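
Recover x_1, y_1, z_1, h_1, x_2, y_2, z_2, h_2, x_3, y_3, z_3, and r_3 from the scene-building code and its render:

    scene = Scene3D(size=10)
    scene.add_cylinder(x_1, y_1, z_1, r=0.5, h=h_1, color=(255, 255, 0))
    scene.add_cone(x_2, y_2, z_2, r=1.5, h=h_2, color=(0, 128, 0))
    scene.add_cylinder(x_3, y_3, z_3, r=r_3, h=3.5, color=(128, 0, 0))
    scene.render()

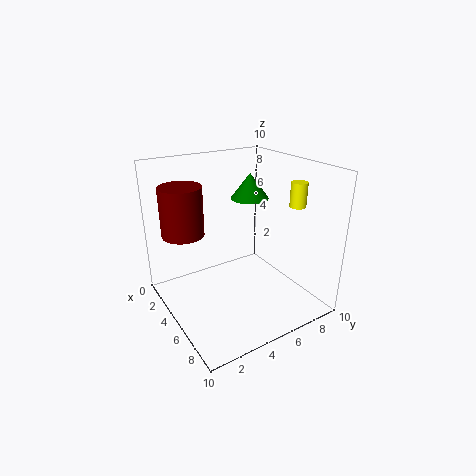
x_1 = 8.5, y_1 = 7, z_1 = 8, h_1 = 1.5, x_2 = 2, y_2 = 8, z_2 = 6.5, h_2 = 2, x_3 = 2.5, y_3 = 2, z_3 = 5, r_3 = 1.5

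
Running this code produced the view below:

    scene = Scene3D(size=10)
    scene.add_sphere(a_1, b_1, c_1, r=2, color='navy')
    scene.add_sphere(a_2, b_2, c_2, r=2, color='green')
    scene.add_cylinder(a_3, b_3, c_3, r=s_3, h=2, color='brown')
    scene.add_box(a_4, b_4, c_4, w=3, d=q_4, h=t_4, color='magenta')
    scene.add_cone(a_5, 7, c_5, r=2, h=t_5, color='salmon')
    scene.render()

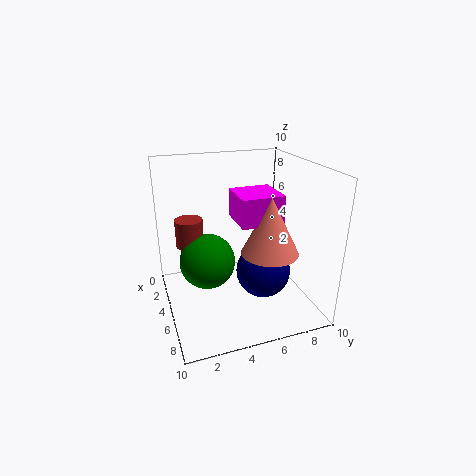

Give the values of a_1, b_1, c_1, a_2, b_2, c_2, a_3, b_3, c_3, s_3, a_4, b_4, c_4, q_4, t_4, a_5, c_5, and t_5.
a_1 = 5
b_1 = 7
c_1 = 2
a_2 = 4
b_2 = 3
c_2 = 3
a_3 = 3
b_3 = 2
c_3 = 4
s_3 = 1
a_4 = 3
b_4 = 5
c_4 = 6
q_4 = 3
t_4 = 2
a_5 = 6
c_5 = 4
t_5 = 4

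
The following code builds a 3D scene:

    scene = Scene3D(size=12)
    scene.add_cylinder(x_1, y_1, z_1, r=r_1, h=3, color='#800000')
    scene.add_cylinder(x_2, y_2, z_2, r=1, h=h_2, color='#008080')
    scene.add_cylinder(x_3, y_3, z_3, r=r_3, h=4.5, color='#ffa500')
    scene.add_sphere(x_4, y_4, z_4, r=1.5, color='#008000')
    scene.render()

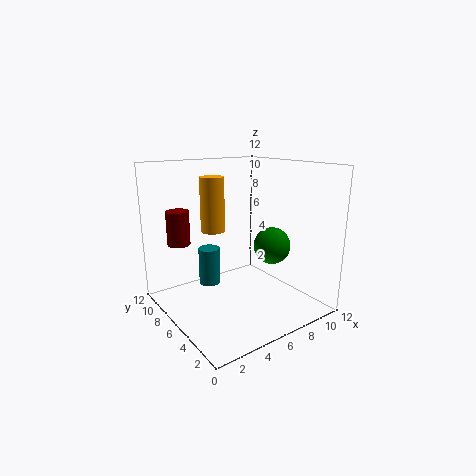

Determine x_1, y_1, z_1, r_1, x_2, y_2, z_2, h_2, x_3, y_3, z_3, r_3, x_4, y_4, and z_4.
x_1 = 2.5
y_1 = 10
z_1 = 5
r_1 = 1
x_2 = 5.5
y_2 = 10
z_2 = 0.5
h_2 = 3.5
x_3 = 4.5
y_3 = 7.5
z_3 = 6.5
r_3 = 1
x_4 = 8
y_4 = 4
z_4 = 5.5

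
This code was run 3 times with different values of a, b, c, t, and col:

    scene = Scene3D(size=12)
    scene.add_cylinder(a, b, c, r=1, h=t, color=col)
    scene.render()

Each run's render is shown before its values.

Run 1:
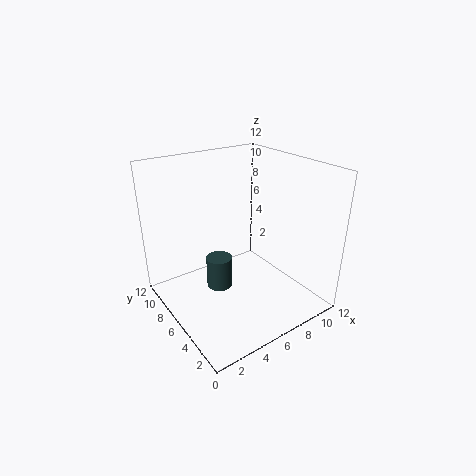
a = 3.5
b = 5
c = 3
t = 2.5
col = 'darkslategray'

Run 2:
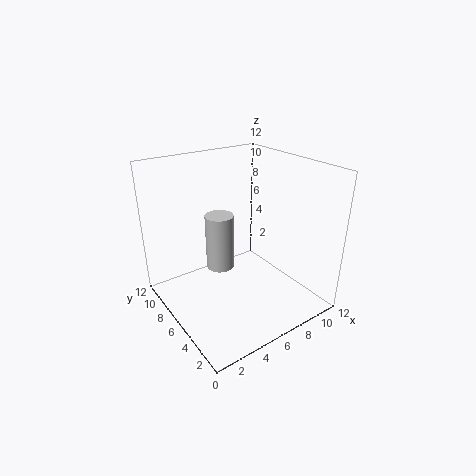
a = 3
b = 4
c = 5.5
t = 4
col = 'lightgray'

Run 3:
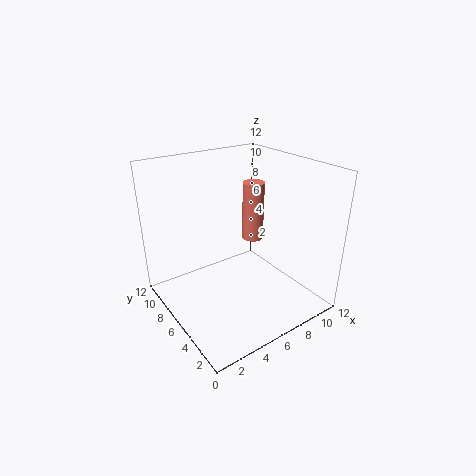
a = 9.5
b = 8.5
c = 4
t = 5.5
col = 'salmon'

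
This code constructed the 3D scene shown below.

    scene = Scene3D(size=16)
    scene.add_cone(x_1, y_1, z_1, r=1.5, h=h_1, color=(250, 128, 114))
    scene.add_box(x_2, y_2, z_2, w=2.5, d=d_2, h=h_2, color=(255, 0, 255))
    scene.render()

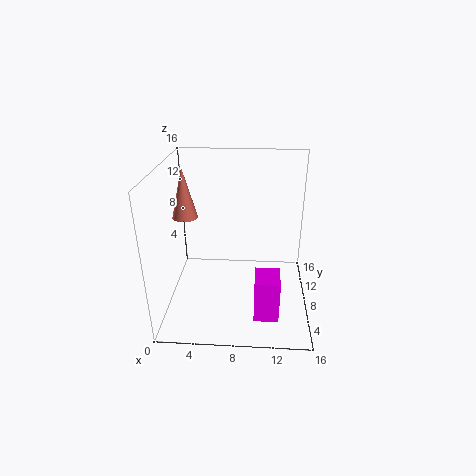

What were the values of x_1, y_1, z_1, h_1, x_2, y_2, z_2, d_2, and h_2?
x_1 = 1.5
y_1 = 11
z_1 = 9
h_1 = 6
x_2 = 10
y_2 = 1.5
z_2 = 2
d_2 = 3
h_2 = 4.5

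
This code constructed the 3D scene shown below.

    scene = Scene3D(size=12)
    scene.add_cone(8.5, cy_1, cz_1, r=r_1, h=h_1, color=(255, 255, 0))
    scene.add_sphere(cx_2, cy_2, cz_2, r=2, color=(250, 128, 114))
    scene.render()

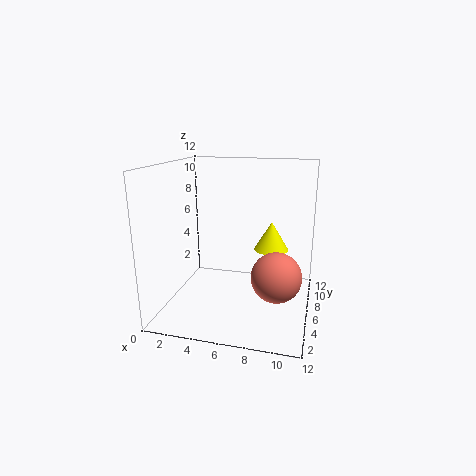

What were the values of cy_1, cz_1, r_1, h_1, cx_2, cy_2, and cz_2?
cy_1 = 8
cz_1 = 4.5
r_1 = 1.5
h_1 = 2.5
cx_2 = 9.5
cy_2 = 4.5
cz_2 = 3.5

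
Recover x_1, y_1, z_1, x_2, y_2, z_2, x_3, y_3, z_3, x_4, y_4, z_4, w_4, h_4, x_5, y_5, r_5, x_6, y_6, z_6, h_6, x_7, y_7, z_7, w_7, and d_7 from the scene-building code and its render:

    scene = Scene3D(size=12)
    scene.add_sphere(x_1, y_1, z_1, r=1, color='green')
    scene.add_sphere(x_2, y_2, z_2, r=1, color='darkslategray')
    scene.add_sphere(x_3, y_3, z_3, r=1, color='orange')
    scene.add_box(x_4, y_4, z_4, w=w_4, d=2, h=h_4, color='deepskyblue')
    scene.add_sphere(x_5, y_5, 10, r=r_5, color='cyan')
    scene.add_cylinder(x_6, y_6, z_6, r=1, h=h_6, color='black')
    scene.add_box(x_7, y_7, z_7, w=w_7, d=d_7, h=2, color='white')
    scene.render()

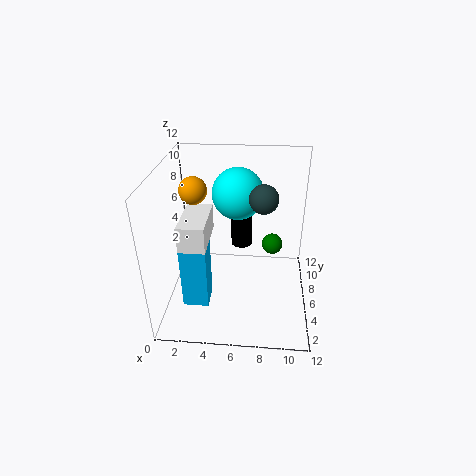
x_1 = 9; y_1 = 10; z_1 = 3; x_2 = 8; y_2 = 3; z_2 = 11; x_3 = 3; y_3 = 4; z_3 = 11; x_4 = 2; y_4 = 2; z_4 = 2; w_4 = 2; h_4 = 5; x_5 = 6; y_5 = 6; r_5 = 2; x_6 = 6; y_6 = 10; z_6 = 3; h_6 = 5; x_7 = 2; y_7 = 2; z_7 = 7; w_7 = 2; d_7 = 4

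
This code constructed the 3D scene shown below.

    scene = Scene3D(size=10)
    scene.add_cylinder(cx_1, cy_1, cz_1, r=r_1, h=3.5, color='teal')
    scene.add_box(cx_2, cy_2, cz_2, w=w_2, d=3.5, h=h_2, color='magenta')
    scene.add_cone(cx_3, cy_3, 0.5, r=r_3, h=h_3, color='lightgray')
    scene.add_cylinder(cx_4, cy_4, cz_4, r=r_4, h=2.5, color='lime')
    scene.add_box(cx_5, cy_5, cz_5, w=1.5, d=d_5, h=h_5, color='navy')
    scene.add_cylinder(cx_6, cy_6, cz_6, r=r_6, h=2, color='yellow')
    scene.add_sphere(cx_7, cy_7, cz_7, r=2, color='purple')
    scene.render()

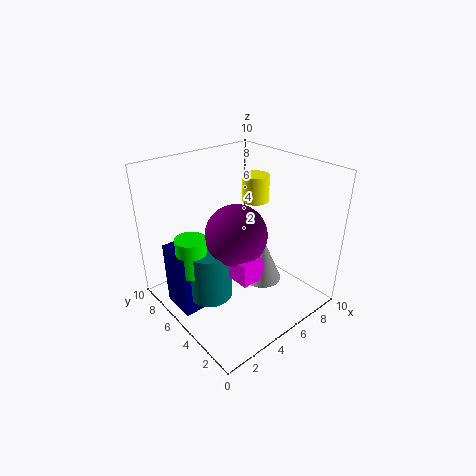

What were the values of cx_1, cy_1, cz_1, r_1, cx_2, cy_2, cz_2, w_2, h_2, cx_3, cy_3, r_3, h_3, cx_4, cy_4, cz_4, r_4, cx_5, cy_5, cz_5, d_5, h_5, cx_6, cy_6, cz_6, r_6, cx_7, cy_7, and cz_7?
cx_1 = 2.5; cy_1 = 5; cz_1 = 1.5; r_1 = 1.5; cx_2 = 3; cy_2 = 2; cz_2 = 3.5; w_2 = 1.5; h_2 = 1.5; cx_3 = 7.5; cy_3 = 5; r_3 = 1.5; h_3 = 3.5; cx_4 = 1.5; cy_4 = 5.5; cz_4 = 3.5; r_4 = 1; cx_5 = 0.5; cy_5 = 5; cz_5 = 0.5; d_5 = 2.5; h_5 = 4.5; cx_6 = 8; cy_6 = 6.5; cz_6 = 6.5; r_6 = 1; cx_7 = 4; cy_7 = 4; cz_7 = 6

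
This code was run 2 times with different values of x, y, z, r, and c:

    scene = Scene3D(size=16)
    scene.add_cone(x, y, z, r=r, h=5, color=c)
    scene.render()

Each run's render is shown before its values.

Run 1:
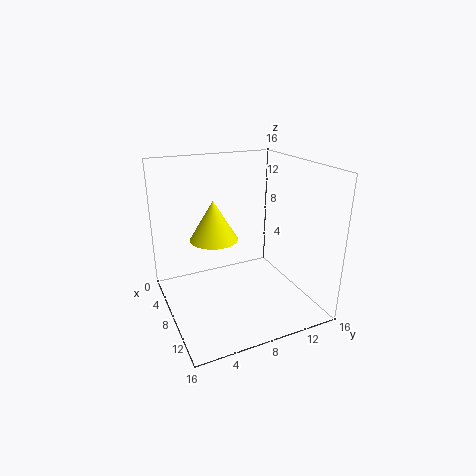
x = 3
y = 7
z = 6
r = 3
c = 'yellow'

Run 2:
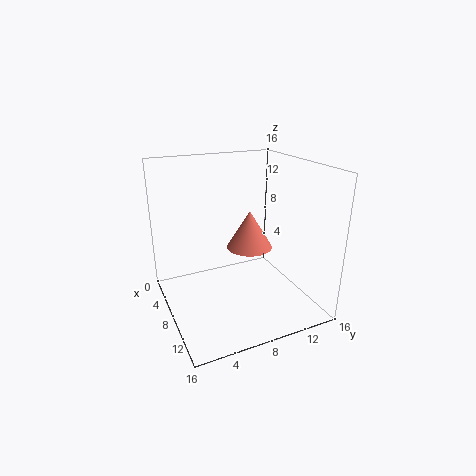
x = 3
y = 12
z = 4
r = 3
c = 'salmon'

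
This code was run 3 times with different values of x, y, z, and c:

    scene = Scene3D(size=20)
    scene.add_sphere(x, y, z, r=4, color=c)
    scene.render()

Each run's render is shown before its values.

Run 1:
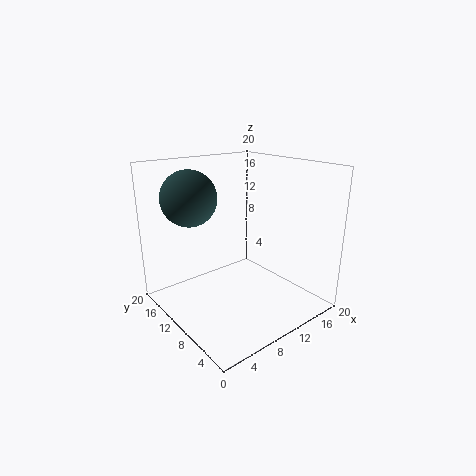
x = 6; y = 16; z = 15; c = 'darkslategray'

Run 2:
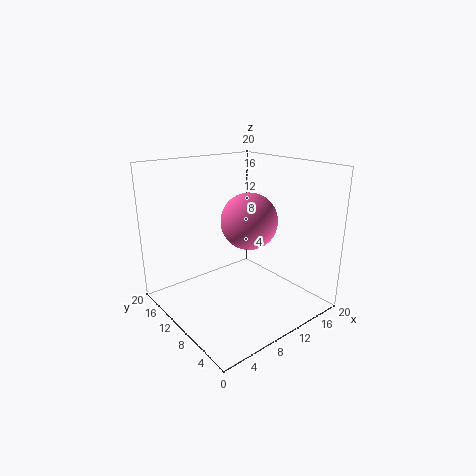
x = 12; y = 10; z = 12; c = 'hotpink'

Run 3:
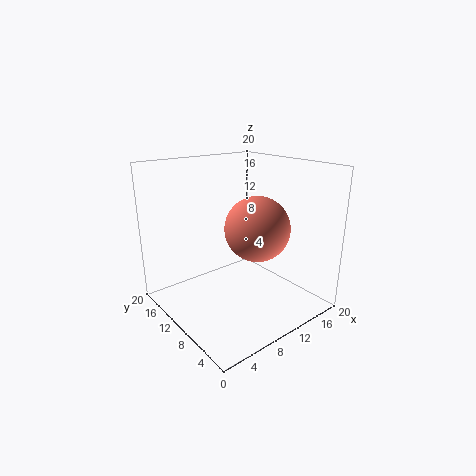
x = 9; y = 5; z = 13; c = 'salmon'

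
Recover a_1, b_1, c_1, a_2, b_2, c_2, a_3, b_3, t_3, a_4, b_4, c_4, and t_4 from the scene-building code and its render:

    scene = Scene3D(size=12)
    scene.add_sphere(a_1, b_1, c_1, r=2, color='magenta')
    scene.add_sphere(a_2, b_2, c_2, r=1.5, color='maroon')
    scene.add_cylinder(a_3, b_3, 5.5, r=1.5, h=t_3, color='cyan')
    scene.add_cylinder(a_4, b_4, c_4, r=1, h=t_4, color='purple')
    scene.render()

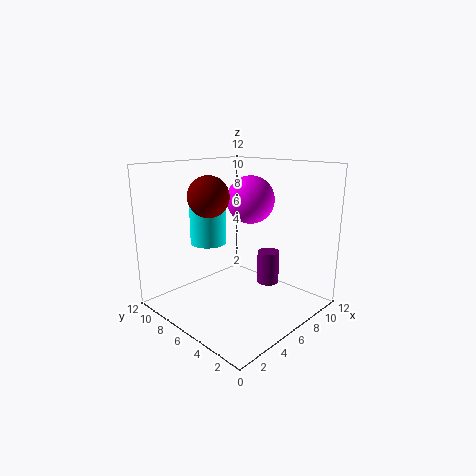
a_1 = 7.5, b_1 = 6, c_1 = 9, a_2 = 2.5, b_2 = 5.5, c_2 = 10, a_3 = 4.5, b_3 = 8, t_3 = 4, a_4 = 9.5, b_4 = 5.5, c_4 = 1, t_4 = 3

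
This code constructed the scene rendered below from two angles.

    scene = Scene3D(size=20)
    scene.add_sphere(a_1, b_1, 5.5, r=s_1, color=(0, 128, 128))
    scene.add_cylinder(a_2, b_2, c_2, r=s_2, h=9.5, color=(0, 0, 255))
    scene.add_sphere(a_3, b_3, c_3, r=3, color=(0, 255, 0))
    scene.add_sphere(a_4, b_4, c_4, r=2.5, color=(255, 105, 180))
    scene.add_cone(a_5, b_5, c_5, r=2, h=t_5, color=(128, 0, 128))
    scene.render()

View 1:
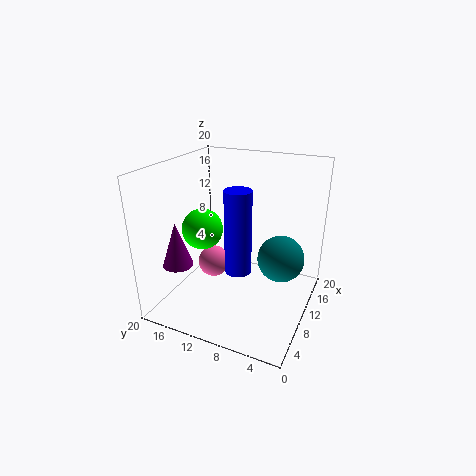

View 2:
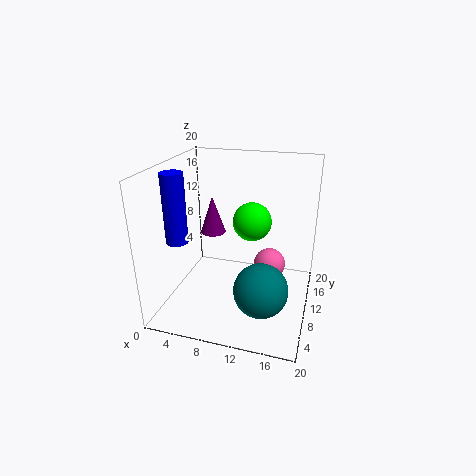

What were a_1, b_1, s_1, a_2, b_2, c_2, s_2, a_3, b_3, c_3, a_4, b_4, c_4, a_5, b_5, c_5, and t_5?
a_1 = 14.5; b_1 = 5; s_1 = 3.5; a_2 = 2.5; b_2 = 6.5; c_2 = 10; s_2 = 1.5; a_3 = 10.5; b_3 = 16; c_3 = 10; a_4 = 13.5; b_4 = 16; c_4 = 3; a_5 = 4; b_5 = 16; c_5 = 7.5; t_5 = 6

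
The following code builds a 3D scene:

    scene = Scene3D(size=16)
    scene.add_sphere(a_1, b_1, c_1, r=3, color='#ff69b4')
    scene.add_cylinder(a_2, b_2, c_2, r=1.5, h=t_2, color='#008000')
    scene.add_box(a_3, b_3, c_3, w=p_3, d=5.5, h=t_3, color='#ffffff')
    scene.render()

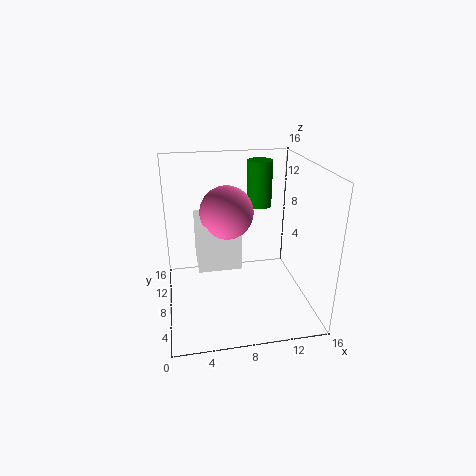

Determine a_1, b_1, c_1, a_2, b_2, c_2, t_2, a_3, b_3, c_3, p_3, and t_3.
a_1 = 7
b_1 = 9.5
c_1 = 10.5
a_2 = 11.5
b_2 = 12.5
c_2 = 10
t_2 = 5.5
a_3 = 3.5
b_3 = 8
c_3 = 4
p_3 = 5
t_3 = 5.5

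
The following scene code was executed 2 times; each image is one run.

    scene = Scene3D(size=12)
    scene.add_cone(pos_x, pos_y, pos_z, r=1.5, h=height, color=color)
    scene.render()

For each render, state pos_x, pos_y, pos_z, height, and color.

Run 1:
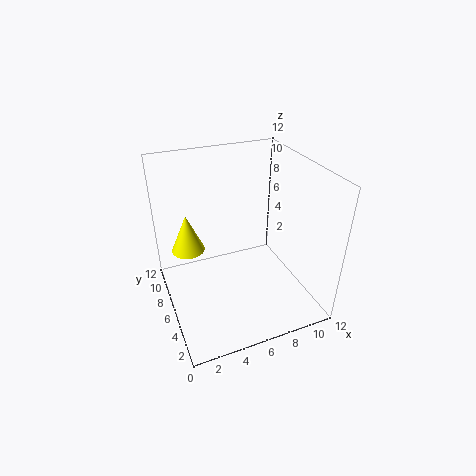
pos_x = 2.5, pos_y = 9.5, pos_z = 3.5, height = 3.5, color = 'yellow'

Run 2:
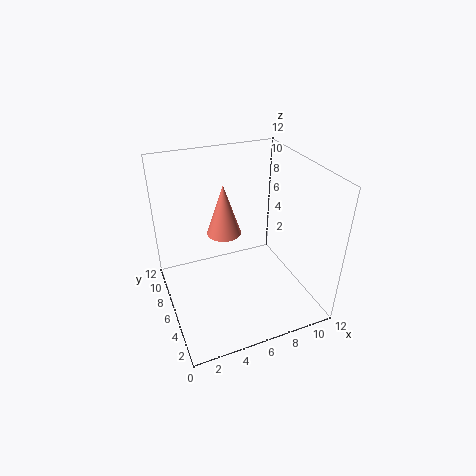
pos_x = 5.5, pos_y = 8, pos_z = 5.5, height = 4.5, color = 'salmon'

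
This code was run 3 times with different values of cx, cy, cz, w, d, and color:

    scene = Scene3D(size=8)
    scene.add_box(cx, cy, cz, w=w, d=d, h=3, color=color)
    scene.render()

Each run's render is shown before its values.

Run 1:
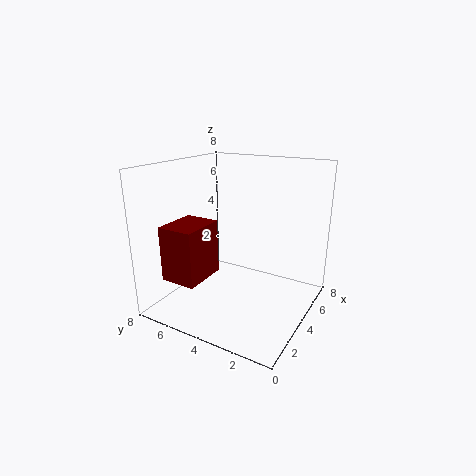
cx = 1, cy = 5, cz = 2, w = 2.5, d = 2, color = 'maroon'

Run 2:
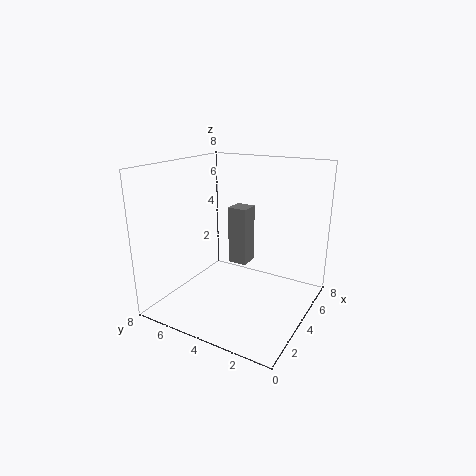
cx = 3, cy = 3, cz = 3, w = 1, d = 1, color = 'gray'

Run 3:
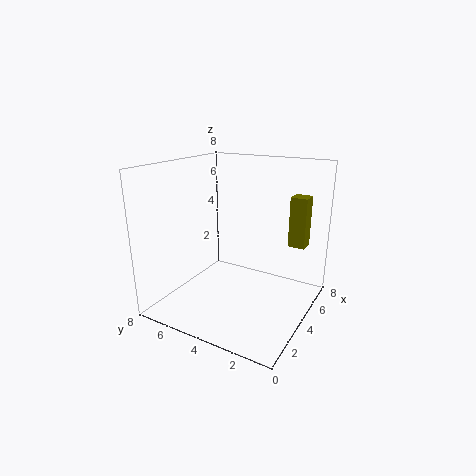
cx = 6.5, cy = 1, cz = 3, w = 1, d = 1, color = 'olive'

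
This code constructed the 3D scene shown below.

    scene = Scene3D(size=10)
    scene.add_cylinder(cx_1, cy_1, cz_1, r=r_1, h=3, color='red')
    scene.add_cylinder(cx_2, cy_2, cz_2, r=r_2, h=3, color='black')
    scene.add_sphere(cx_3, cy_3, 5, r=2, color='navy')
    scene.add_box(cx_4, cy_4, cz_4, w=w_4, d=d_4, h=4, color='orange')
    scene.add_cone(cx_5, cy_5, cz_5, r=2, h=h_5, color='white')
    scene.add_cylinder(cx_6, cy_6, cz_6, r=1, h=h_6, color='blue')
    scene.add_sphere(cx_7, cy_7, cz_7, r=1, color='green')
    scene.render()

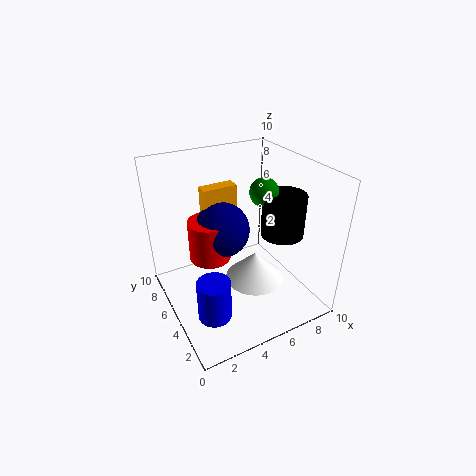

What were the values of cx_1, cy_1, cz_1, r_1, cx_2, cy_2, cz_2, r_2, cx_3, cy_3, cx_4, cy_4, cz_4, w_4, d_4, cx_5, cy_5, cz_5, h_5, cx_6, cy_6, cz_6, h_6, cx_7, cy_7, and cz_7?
cx_1 = 3.5; cy_1 = 6.5; cz_1 = 3; r_1 = 1.5; cx_2 = 8; cy_2 = 4; cz_2 = 5; r_2 = 1.5; cx_3 = 4.5; cy_3 = 6.5; cx_4 = 3.5; cy_4 = 7; cz_4 = 4; w_4 = 2.5; d_4 = 1; cx_5 = 5.5; cy_5 = 3.5; cz_5 = 2.5; h_5 = 2; cx_6 = 1.5; cy_6 = 1.5; cz_6 = 2.5; h_6 = 2.5; cx_7 = 7; cy_7 = 5; cz_7 = 8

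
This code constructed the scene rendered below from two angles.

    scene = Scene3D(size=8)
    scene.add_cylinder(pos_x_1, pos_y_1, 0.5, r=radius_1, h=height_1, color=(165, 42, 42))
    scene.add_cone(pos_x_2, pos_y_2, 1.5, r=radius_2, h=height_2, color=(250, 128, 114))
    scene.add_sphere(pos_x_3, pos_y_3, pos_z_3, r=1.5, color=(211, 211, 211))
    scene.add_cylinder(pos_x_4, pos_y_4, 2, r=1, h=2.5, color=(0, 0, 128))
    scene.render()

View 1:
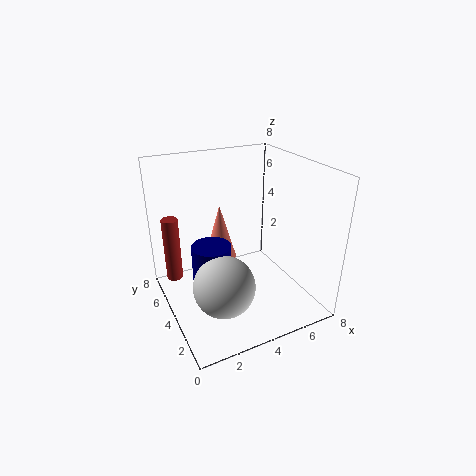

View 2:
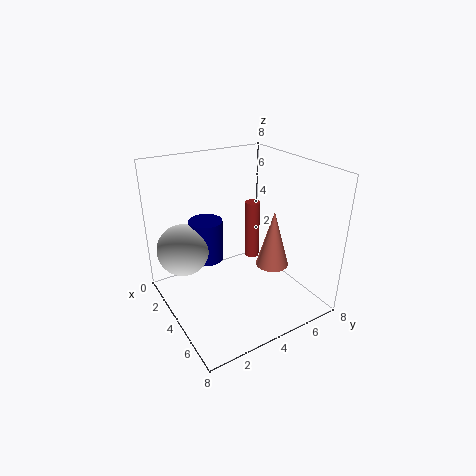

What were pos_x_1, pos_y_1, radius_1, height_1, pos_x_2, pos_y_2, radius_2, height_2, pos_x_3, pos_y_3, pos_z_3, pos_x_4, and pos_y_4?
pos_x_1 = 1, pos_y_1 = 7, radius_1 = 0.5, height_1 = 4, pos_x_2 = 4, pos_y_2 = 6.5, radius_2 = 1, height_2 = 3.5, pos_x_3 = 2, pos_y_3 = 1.5, pos_z_3 = 3, pos_x_4 = 2, pos_y_4 = 3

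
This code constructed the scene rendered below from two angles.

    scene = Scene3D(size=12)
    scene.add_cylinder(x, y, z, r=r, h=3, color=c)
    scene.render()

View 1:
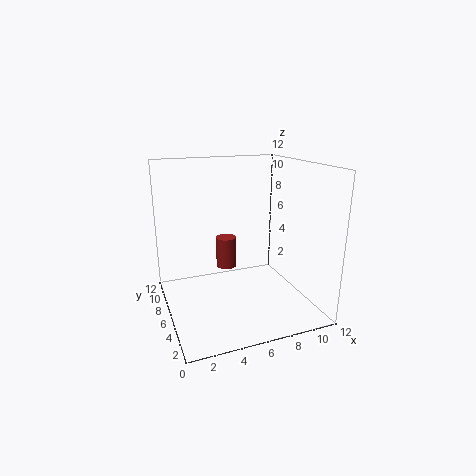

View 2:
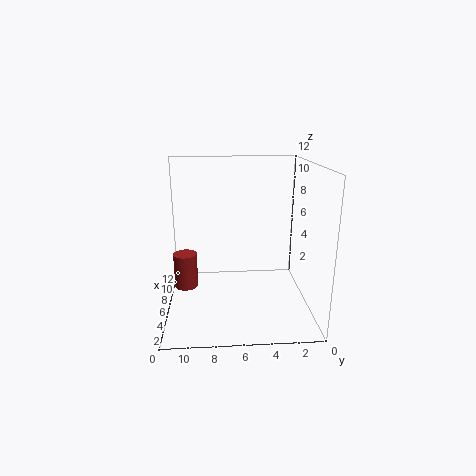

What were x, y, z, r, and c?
x = 6.5; y = 10.5; z = 1.5; r = 1; c = 'brown'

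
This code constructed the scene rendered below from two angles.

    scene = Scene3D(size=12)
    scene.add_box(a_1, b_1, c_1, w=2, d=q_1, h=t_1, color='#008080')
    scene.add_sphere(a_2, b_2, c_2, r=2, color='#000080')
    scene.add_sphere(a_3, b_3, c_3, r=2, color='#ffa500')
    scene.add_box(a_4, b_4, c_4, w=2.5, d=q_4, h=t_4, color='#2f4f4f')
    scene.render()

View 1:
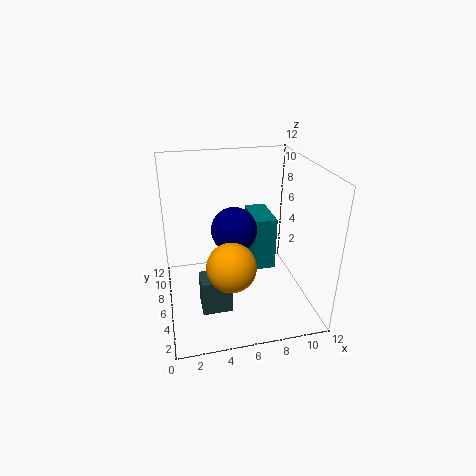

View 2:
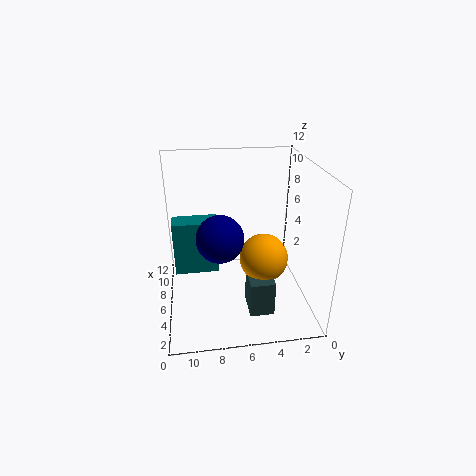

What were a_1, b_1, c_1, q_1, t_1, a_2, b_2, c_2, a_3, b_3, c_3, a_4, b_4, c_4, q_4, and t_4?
a_1 = 8
b_1 = 7.5
c_1 = 1.5
q_1 = 4
t_1 = 5
a_2 = 6
b_2 = 7.5
c_2 = 6
a_3 = 5
b_3 = 4
c_3 = 4.5
a_4 = 2.5
b_4 = 3.5
c_4 = 0.5
q_4 = 2
t_4 = 3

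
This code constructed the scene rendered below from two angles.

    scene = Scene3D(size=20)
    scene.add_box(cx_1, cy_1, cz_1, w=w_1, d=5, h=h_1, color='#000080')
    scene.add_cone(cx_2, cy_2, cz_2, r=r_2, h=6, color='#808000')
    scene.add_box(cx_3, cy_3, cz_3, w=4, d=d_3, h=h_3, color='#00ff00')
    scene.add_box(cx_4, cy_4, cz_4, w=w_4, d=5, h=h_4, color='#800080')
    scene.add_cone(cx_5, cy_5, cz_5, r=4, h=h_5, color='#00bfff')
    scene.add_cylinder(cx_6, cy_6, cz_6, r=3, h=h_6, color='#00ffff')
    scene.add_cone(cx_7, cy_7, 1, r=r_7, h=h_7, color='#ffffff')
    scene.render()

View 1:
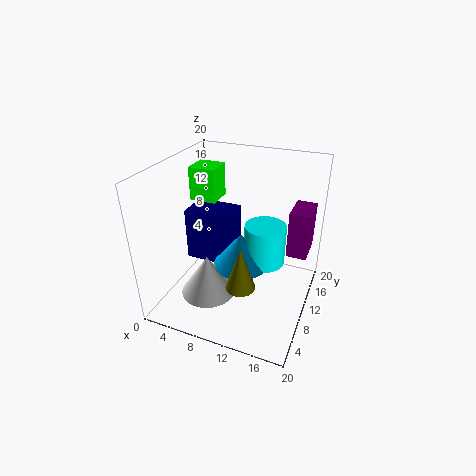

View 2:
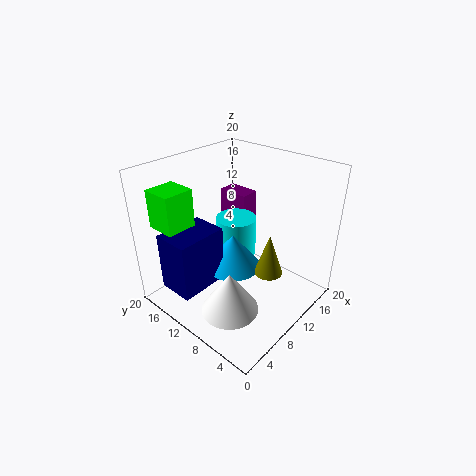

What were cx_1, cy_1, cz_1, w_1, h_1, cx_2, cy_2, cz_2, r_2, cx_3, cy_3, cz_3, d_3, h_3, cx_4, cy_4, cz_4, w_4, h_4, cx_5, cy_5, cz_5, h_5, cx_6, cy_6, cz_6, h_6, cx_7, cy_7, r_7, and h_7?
cx_1 = 1; cy_1 = 11; cz_1 = 4; w_1 = 7; h_1 = 8; cx_2 = 12; cy_2 = 6; cz_2 = 5; r_2 = 2; cx_3 = 1; cy_3 = 13; cz_3 = 13; d_3 = 4; h_3 = 5; cx_4 = 16; cy_4 = 14; cz_4 = 6; w_4 = 3; h_4 = 7; cx_5 = 10; cy_5 = 11; cz_5 = 5; h_5 = 5; cx_6 = 13; cy_6 = 13; cz_6 = 5; h_6 = 6; cx_7 = 6; cy_7 = 8; r_7 = 4; h_7 = 6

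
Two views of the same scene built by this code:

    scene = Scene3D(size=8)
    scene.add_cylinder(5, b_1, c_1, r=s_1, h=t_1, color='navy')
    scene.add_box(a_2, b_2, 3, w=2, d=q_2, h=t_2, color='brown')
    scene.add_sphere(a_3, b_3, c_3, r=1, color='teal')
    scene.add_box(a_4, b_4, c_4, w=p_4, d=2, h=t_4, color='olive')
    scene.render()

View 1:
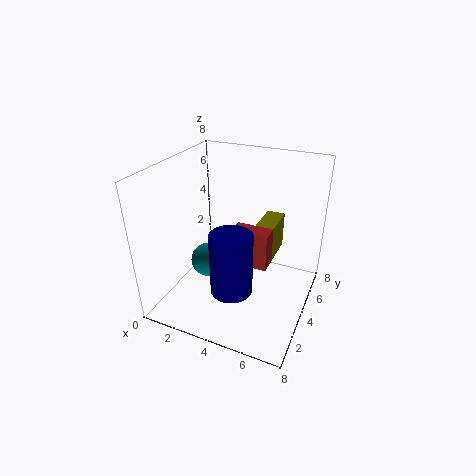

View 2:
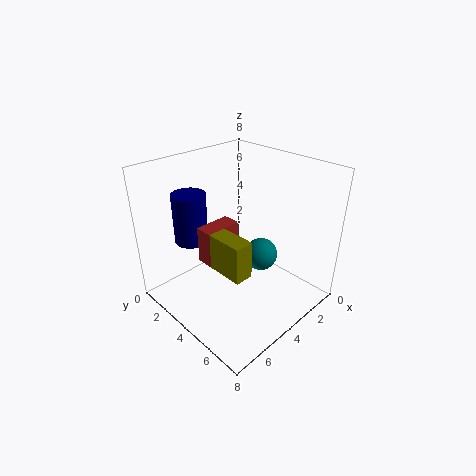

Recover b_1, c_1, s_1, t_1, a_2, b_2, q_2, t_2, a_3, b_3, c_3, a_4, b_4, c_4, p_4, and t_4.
b_1 = 1
c_1 = 3
s_1 = 1
t_1 = 3
a_2 = 4
b_2 = 3
q_2 = 1
t_2 = 2
a_3 = 2
b_3 = 4
c_3 = 2
a_4 = 5
b_4 = 4
c_4 = 3
p_4 = 1
t_4 = 2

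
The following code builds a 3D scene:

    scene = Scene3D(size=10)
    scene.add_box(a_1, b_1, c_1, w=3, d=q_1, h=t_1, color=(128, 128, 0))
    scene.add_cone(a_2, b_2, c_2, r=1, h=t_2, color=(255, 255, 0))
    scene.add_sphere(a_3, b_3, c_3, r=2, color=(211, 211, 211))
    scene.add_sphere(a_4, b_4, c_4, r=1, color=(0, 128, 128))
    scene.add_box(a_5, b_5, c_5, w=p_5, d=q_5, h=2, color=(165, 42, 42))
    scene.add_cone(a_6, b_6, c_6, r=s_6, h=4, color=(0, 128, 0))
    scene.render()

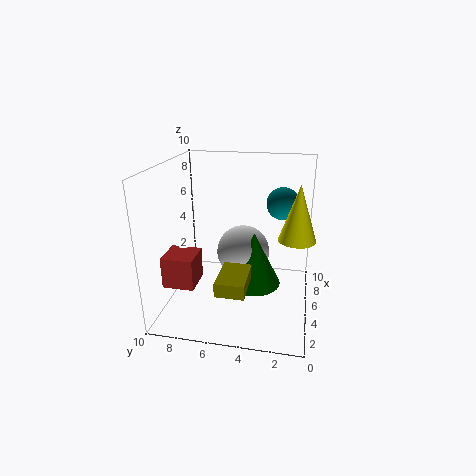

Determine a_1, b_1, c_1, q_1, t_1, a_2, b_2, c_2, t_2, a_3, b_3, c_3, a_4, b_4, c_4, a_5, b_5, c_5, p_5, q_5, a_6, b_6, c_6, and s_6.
a_1 = 2, b_1 = 4, c_1 = 2, q_1 = 2, t_1 = 1, a_2 = 1, b_2 = 1, c_2 = 7, t_2 = 3, a_3 = 7, b_3 = 5, c_3 = 3, a_4 = 4, b_4 = 2, c_4 = 8, a_5 = 1, b_5 = 7, c_5 = 3, p_5 = 2, q_5 = 2, a_6 = 6, b_6 = 4, c_6 = 1, s_6 = 2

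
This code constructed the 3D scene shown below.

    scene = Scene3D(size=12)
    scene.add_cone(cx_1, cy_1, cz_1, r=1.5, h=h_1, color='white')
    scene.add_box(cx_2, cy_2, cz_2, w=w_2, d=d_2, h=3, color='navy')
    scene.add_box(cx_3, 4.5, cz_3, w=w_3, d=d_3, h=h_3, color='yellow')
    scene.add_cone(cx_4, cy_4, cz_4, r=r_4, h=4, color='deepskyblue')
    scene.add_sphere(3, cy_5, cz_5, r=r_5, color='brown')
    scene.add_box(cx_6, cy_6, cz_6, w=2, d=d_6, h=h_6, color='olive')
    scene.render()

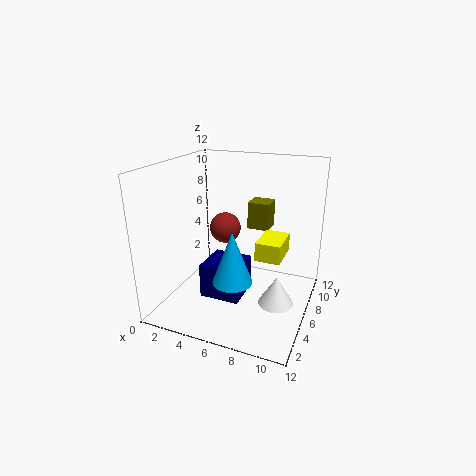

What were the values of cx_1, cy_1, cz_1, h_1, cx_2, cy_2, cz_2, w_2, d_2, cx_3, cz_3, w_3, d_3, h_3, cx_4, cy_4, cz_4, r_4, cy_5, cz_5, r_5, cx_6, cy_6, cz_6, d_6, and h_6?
cx_1 = 9.5
cy_1 = 6
cz_1 = 0.5
h_1 = 2.5
cx_2 = 3
cy_2 = 4.5
cz_2 = 0.5
w_2 = 3.5
d_2 = 3.5
cx_3 = 8
cz_3 = 5
w_3 = 2
d_3 = 3
h_3 = 1.5
cx_4 = 7
cy_4 = 2.5
cz_4 = 4
r_4 = 1.5
cy_5 = 10
cz_5 = 5
r_5 = 1.5
cx_6 = 5.5
cy_6 = 9.5
cz_6 = 5.5
d_6 = 2
h_6 = 2.5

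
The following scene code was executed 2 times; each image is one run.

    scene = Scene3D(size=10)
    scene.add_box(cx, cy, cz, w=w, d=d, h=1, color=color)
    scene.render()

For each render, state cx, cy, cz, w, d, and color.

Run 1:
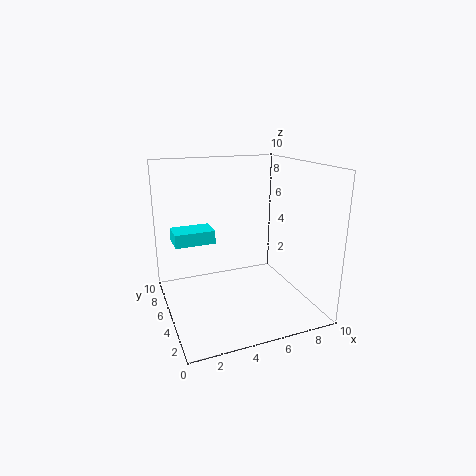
cx = 1
cy = 7
cz = 4
w = 3
d = 2
color = 'cyan'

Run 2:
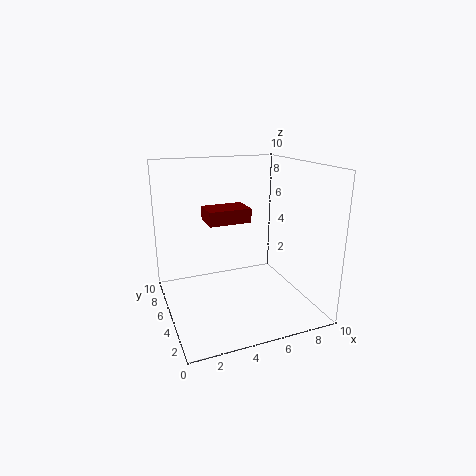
cx = 3
cy = 5
cz = 6
w = 3
d = 2
color = 'maroon'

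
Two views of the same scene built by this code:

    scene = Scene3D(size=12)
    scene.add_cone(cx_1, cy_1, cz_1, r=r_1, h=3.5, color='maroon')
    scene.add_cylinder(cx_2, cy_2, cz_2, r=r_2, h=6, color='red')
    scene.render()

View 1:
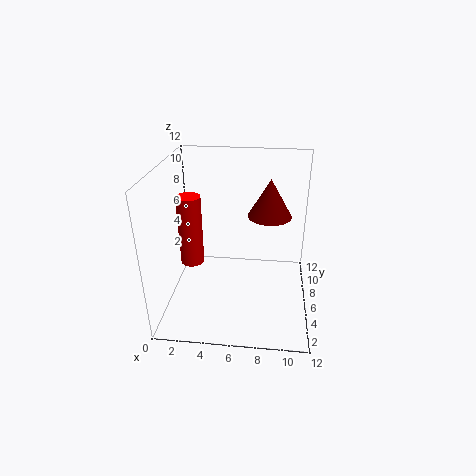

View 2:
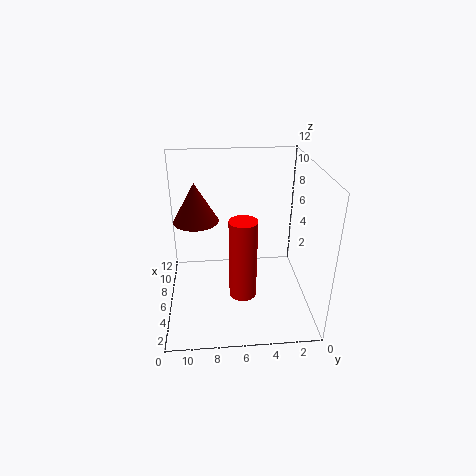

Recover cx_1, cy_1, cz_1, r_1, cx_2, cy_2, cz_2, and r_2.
cx_1 = 8.5, cy_1 = 9.5, cz_1 = 6.5, r_1 = 2, cx_2 = 2, cy_2 = 6, cz_2 = 3.5, r_2 = 1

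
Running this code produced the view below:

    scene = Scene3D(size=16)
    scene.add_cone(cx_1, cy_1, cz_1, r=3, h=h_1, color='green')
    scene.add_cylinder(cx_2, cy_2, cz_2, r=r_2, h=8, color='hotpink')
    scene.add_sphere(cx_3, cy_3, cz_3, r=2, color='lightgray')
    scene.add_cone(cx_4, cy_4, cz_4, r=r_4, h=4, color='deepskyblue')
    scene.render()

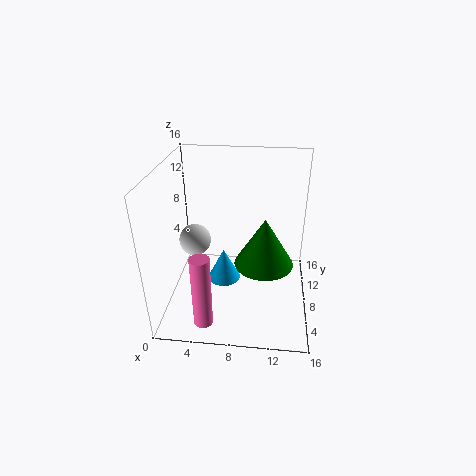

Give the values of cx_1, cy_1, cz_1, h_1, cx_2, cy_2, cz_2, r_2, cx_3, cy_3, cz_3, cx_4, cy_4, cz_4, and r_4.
cx_1 = 11
cy_1 = 5
cz_1 = 7
h_1 = 5
cx_2 = 5
cy_2 = 2
cz_2 = 1
r_2 = 1
cx_3 = 2
cy_3 = 12
cz_3 = 5
cx_4 = 6
cy_4 = 10
cz_4 = 1
r_4 = 2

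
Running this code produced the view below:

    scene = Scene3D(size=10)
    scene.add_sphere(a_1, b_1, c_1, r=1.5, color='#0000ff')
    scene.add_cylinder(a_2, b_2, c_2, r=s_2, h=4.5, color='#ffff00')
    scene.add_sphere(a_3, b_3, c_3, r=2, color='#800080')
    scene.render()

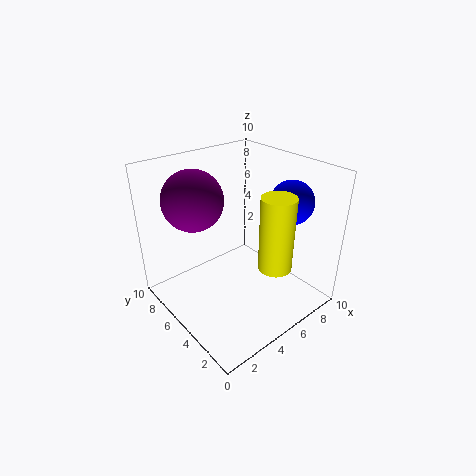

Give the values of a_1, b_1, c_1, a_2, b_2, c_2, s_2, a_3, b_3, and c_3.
a_1 = 8, b_1 = 3, c_1 = 7.5, a_2 = 4.5, b_2 = 1, c_2 = 5, s_2 = 1, a_3 = 2.5, b_3 = 6.5, c_3 = 8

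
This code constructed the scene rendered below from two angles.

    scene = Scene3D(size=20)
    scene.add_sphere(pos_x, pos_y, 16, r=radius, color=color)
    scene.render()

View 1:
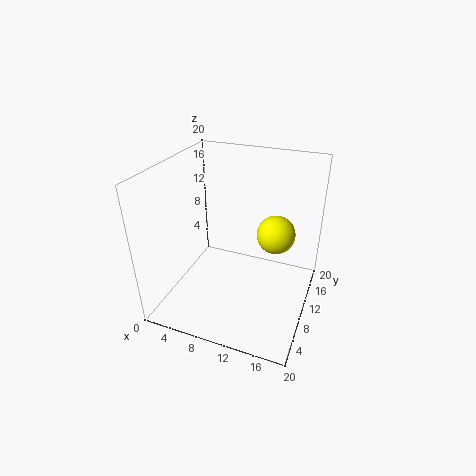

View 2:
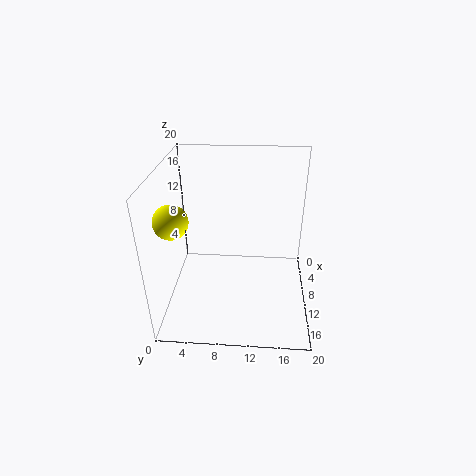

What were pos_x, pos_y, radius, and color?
pos_x = 17; pos_y = 3; radius = 2; color = 'yellow'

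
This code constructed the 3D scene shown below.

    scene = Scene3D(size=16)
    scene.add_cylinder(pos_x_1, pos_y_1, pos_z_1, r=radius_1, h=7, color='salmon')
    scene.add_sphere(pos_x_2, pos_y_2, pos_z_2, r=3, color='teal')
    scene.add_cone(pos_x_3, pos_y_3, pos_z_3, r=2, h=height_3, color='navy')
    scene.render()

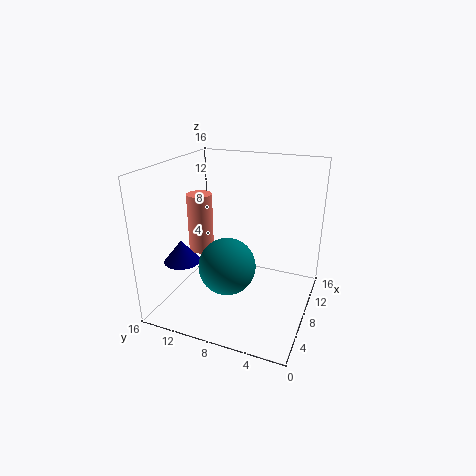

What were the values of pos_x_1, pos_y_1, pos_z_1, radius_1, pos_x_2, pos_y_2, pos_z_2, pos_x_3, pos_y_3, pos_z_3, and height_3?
pos_x_1 = 9.5; pos_y_1 = 13.5; pos_z_1 = 5; radius_1 = 1.5; pos_x_2 = 5; pos_y_2 = 8; pos_z_2 = 6; pos_x_3 = 5; pos_y_3 = 13.5; pos_z_3 = 5.5; height_3 = 2.5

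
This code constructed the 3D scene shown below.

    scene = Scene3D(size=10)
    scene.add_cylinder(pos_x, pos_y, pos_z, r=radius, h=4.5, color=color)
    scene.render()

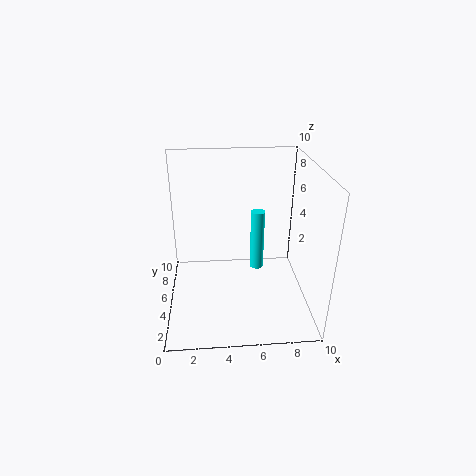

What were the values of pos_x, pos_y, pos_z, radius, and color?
pos_x = 6.5, pos_y = 6, pos_z = 2, radius = 0.5, color = 'cyan'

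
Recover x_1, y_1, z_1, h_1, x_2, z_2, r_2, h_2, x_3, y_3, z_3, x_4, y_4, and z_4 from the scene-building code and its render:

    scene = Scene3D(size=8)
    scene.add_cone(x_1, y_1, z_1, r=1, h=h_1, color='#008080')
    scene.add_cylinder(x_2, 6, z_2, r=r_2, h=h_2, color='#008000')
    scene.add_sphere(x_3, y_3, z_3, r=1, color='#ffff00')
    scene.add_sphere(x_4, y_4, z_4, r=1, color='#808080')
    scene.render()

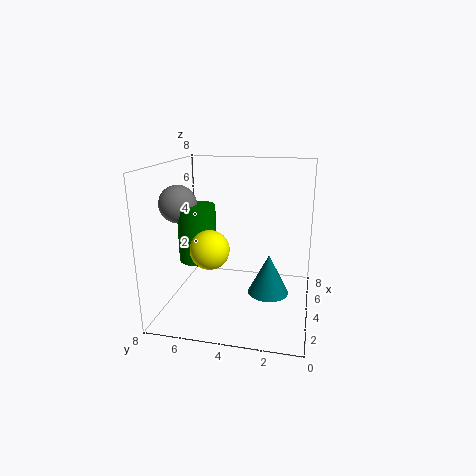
x_1 = 2
y_1 = 2
z_1 = 2
h_1 = 2
x_2 = 3
z_2 = 3
r_2 = 1
h_2 = 3
x_3 = 2
y_3 = 5
z_3 = 4
x_4 = 3
y_4 = 7
z_4 = 6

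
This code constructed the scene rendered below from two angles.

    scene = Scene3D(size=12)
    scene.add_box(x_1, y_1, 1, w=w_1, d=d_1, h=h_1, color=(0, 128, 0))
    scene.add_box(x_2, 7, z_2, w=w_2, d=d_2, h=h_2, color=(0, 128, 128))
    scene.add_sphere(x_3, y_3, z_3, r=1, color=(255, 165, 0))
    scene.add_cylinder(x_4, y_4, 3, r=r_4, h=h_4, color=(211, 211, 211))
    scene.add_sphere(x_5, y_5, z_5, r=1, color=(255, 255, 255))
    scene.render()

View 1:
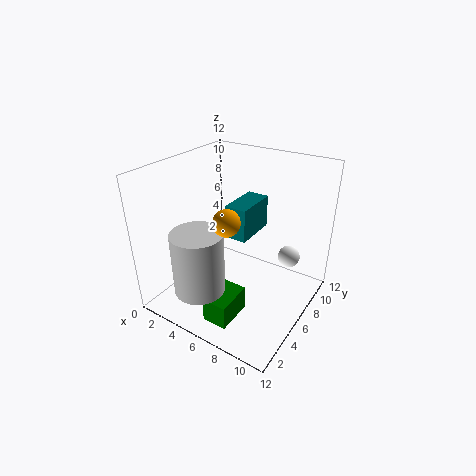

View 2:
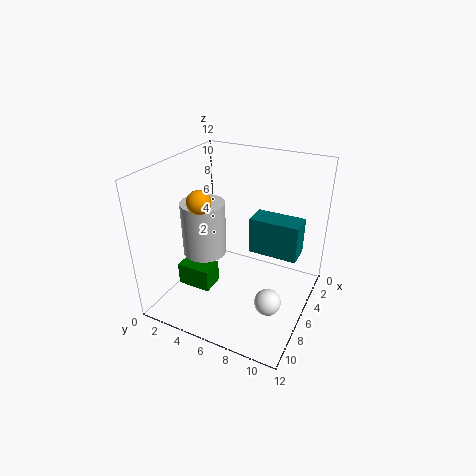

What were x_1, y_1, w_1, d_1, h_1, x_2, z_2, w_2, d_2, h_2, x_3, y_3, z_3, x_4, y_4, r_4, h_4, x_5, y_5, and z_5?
x_1 = 6; y_1 = 1; w_1 = 2; d_1 = 3; h_1 = 2; x_2 = 4; z_2 = 5; w_2 = 2; d_2 = 4; h_2 = 3; x_3 = 7; y_3 = 3; z_3 = 9; x_4 = 5; y_4 = 2; r_4 = 2; h_4 = 5; x_5 = 9; y_5 = 10; z_5 = 3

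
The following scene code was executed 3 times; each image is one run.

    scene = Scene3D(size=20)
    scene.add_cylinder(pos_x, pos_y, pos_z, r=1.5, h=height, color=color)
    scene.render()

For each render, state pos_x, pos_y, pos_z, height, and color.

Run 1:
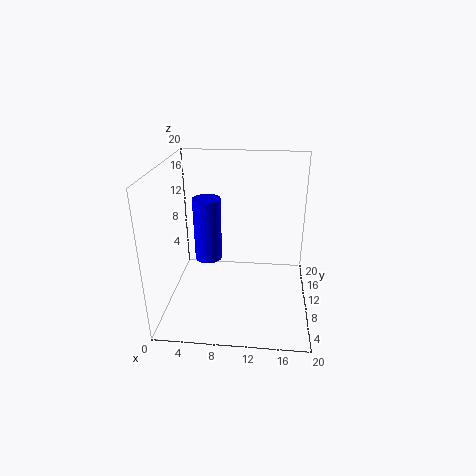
pos_x = 7.5
pos_y = 2
pos_z = 11.5
height = 7
color = 'blue'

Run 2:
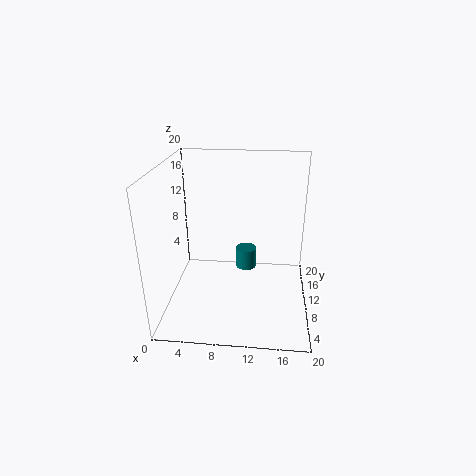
pos_x = 11
pos_y = 12
pos_z = 4.5
height = 3
color = 'teal'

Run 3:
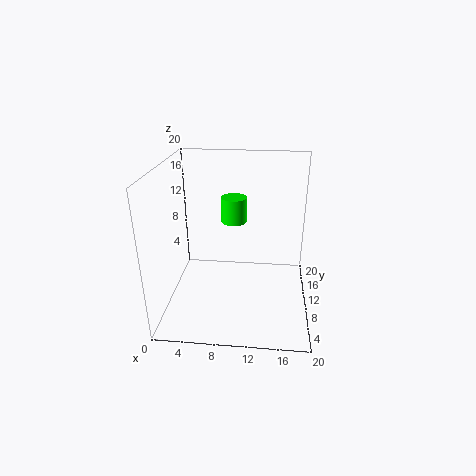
pos_x = 10
pos_y = 5.5
pos_z = 14.5
height = 3
color = 'lime'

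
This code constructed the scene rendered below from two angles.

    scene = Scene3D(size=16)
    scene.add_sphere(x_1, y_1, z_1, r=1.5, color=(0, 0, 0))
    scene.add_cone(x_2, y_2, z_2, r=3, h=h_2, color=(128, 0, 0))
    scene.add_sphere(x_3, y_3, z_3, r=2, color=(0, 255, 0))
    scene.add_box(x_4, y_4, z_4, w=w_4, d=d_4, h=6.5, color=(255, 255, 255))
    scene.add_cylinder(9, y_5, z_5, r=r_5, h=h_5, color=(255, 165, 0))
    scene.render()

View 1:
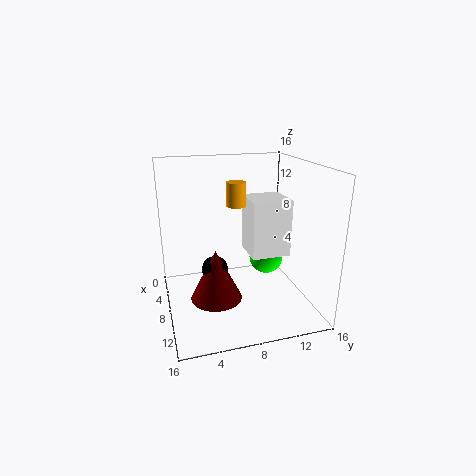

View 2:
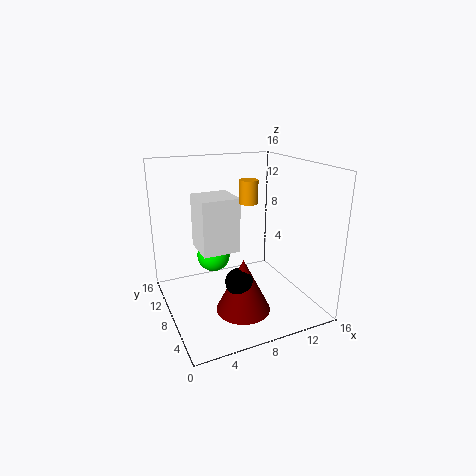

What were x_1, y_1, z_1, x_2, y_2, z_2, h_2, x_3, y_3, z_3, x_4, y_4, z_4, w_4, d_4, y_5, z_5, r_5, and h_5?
x_1 = 7; y_1 = 5.5; z_1 = 4; x_2 = 7.5; y_2 = 5.5; z_2 = 0.5; h_2 = 6; x_3 = 6.5; y_3 = 12; z_3 = 4.5; x_4 = 4.5; y_4 = 9.5; z_4 = 5.5; w_4 = 4.5; d_4 = 4.5; y_5 = 7.5; z_5 = 12; r_5 = 1; h_5 = 2.5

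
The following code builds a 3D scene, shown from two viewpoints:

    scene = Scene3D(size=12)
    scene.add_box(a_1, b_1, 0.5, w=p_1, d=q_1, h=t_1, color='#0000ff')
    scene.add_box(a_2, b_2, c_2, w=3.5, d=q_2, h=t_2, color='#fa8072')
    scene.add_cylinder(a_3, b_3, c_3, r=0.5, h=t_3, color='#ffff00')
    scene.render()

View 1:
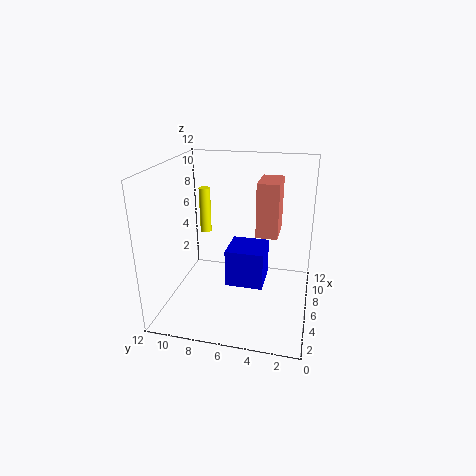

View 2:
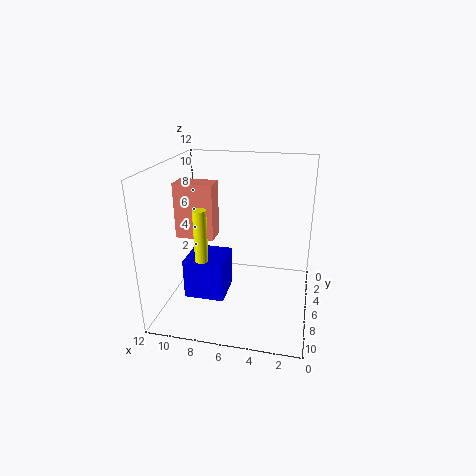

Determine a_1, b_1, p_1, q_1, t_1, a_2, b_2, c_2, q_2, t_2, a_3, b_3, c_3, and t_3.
a_1 = 7
b_1 = 4
p_1 = 3.5
q_1 = 3.5
t_1 = 3.5
a_2 = 8.5
b_2 = 3
c_2 = 5
q_2 = 2
t_2 = 5
a_3 = 8
b_3 = 9.5
c_3 = 5.5
t_3 = 4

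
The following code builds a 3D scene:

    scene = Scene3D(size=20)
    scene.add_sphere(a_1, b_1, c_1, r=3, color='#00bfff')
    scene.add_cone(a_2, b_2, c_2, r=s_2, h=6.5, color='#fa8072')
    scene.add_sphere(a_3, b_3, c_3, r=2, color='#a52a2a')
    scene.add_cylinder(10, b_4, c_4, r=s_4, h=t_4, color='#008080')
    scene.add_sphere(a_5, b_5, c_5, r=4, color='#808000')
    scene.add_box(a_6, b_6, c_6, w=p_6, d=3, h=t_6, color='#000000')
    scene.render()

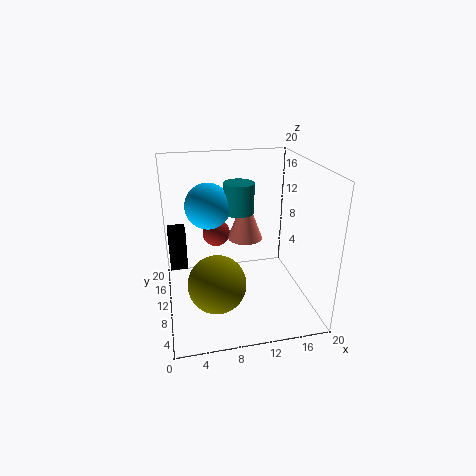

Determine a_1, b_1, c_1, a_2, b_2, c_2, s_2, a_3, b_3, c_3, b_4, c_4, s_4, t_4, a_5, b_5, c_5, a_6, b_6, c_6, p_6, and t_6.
a_1 = 6
b_1 = 10
c_1 = 15
a_2 = 11.5
b_2 = 12
c_2 = 9
s_2 = 2.5
a_3 = 7.5
b_3 = 13.5
c_3 = 9.5
b_4 = 9.5
c_4 = 14
s_4 = 2
t_4 = 4
a_5 = 6.5
b_5 = 7.5
c_5 = 4.5
a_6 = 0.5
b_6 = 12.5
c_6 = 4.5
p_6 = 2.5
t_6 = 6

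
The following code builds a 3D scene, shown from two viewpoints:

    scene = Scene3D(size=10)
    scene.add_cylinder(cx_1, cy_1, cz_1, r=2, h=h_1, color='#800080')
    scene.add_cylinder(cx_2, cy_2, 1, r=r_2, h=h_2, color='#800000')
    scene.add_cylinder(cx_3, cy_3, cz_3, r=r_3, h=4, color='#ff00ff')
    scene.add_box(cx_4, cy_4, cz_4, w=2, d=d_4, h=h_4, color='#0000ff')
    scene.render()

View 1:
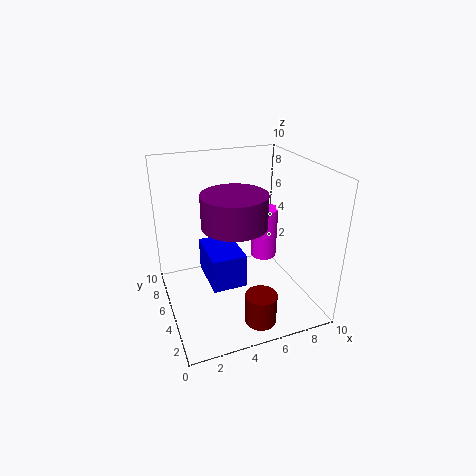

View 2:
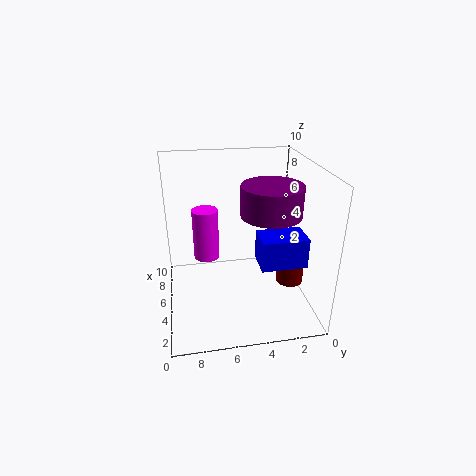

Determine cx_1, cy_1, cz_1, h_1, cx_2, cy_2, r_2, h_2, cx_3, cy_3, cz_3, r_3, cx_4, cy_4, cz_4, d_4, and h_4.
cx_1 = 4
cy_1 = 3
cz_1 = 7
h_1 = 2
cx_2 = 5
cy_2 = 1
r_2 = 1
h_2 = 2
cx_3 = 8
cy_3 = 7
cz_3 = 2
r_3 = 1
cx_4 = 2
cy_4 = 1
cz_4 = 4
d_4 = 3
h_4 = 2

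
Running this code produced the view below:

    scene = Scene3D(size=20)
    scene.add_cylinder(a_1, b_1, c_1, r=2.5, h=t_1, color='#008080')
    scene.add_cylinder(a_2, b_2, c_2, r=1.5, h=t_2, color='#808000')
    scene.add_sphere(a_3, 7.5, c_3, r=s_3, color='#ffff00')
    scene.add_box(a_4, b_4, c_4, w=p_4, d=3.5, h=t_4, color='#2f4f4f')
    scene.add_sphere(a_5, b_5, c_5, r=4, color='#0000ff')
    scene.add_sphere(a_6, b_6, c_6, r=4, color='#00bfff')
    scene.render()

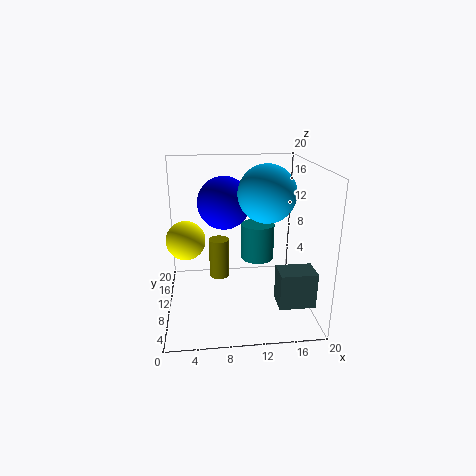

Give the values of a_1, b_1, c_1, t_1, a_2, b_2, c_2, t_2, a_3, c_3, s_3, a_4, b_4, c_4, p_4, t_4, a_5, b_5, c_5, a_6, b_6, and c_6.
a_1 = 13.5, b_1 = 14, c_1 = 5, t_1 = 5.5, a_2 = 7.5, b_2 = 13.5, c_2 = 2.5, t_2 = 6, a_3 = 3, c_3 = 11, s_3 = 2.5, a_4 = 15, b_4 = 4.5, c_4 = 1.5, p_4 = 5, t_4 = 5, a_5 = 8.5, b_5 = 15.5, c_5 = 13.5, a_6 = 14, b_6 = 10.5, c_6 = 16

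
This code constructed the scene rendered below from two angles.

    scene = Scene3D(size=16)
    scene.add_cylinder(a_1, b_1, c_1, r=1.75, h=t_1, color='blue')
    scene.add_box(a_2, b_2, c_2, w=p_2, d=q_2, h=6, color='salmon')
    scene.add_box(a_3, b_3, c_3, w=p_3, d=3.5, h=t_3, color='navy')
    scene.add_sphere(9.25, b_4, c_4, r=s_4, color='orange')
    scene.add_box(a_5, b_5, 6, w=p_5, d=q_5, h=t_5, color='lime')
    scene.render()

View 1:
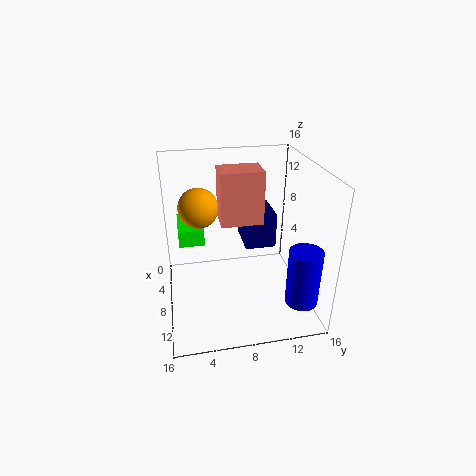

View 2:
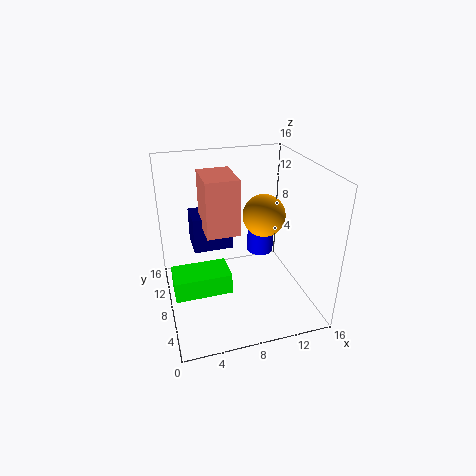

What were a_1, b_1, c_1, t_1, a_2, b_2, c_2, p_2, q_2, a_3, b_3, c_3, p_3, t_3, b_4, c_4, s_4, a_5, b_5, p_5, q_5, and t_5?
a_1 = 13, b_1 = 14, c_1 = 2.25, t_1 = 6.25, a_2 = 4.25, b_2 = 6.25, c_2 = 9.25, p_2 = 3.5, q_2 = 4.75, a_3 = 3.25, b_3 = 9, c_3 = 6.25, p_3 = 4.5, t_3 = 4, b_4 = 3.75, c_4 = 12.5, s_4 = 2, a_5 = 0.25, b_5 = 1.5, p_5 = 5.25, q_5 = 3, t_5 = 2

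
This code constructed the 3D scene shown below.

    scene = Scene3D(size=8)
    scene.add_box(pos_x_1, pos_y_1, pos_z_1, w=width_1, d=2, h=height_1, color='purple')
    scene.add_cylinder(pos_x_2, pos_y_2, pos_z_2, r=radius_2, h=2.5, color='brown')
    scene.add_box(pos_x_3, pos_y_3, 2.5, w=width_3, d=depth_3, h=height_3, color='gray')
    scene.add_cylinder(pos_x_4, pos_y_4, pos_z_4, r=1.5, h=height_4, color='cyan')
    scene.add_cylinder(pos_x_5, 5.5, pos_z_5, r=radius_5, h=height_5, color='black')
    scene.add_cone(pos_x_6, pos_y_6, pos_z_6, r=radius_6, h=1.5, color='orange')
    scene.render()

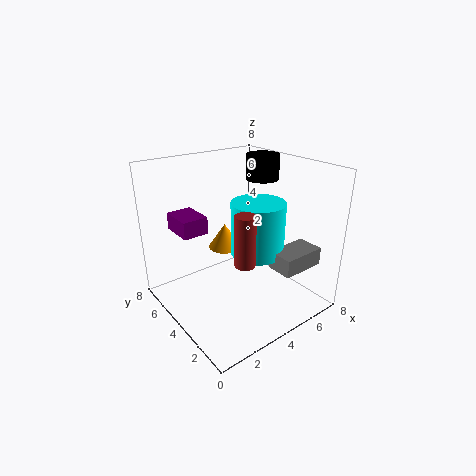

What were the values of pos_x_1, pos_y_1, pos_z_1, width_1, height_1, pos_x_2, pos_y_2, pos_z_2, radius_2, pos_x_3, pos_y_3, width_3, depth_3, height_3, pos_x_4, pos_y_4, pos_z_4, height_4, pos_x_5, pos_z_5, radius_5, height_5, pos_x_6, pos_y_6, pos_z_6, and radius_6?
pos_x_1 = 1.5; pos_y_1 = 5.5; pos_z_1 = 4; width_1 = 1.5; height_1 = 1; pos_x_2 = 2.5; pos_y_2 = 1.5; pos_z_2 = 4; radius_2 = 0.5; pos_x_3 = 5; pos_y_3 = 1; width_3 = 2.5; depth_3 = 1.5; height_3 = 1; pos_x_4 = 5; pos_y_4 = 3.5; pos_z_4 = 3; height_4 = 3; pos_x_5 = 7; pos_z_5 = 6.5; radius_5 = 1; height_5 = 1.5; pos_x_6 = 4.5; pos_y_6 = 6; pos_z_6 = 2.5; radius_6 = 1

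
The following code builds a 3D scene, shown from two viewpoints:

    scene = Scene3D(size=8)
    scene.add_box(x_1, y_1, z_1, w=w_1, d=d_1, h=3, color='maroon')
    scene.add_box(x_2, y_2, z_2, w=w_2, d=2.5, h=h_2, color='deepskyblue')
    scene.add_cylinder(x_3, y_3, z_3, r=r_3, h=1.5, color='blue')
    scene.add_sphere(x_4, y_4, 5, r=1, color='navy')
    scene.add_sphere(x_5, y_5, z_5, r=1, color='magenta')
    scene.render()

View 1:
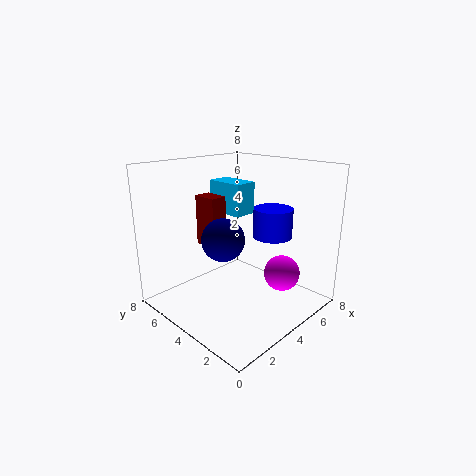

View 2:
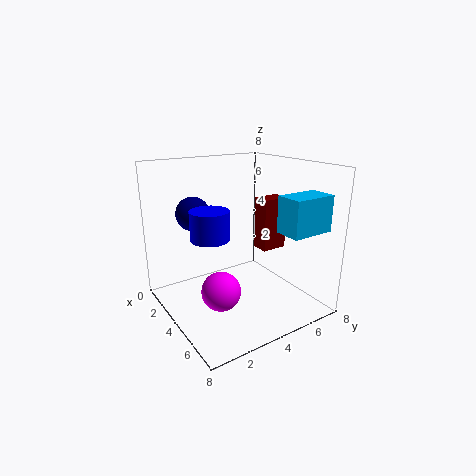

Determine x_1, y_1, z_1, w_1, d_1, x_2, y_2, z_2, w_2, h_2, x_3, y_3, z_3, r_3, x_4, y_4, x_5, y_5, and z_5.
x_1 = 3.5, y_1 = 5.5, z_1 = 3, w_1 = 1, d_1 = 1.5, x_2 = 5.5, y_2 = 5.5, z_2 = 4.5, w_2 = 1.5, h_2 = 2, x_3 = 4.5, y_3 = 2, z_3 = 4.5, r_3 = 1, x_4 = 1.5, y_4 = 2.5, x_5 = 5.5, y_5 = 2, z_5 = 2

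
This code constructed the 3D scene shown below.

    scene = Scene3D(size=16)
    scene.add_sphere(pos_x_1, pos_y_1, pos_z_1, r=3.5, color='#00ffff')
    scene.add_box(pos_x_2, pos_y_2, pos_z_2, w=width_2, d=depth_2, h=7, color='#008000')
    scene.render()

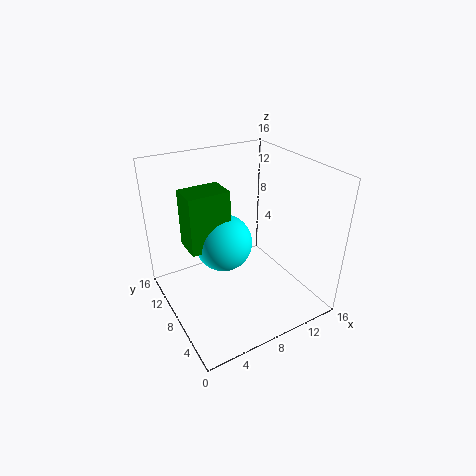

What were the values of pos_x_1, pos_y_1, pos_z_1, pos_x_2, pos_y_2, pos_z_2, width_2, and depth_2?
pos_x_1 = 8
pos_y_1 = 11.5
pos_z_1 = 5.5
pos_x_2 = 3.5
pos_y_2 = 10.5
pos_z_2 = 5.5
width_2 = 5
depth_2 = 3.5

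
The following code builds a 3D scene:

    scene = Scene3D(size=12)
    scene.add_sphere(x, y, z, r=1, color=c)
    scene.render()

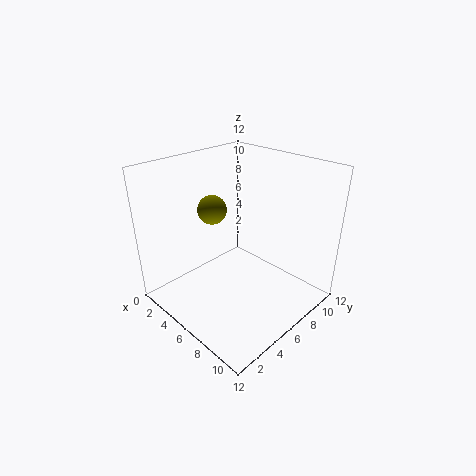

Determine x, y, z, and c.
x = 7, y = 2.5, z = 10, c = 'olive'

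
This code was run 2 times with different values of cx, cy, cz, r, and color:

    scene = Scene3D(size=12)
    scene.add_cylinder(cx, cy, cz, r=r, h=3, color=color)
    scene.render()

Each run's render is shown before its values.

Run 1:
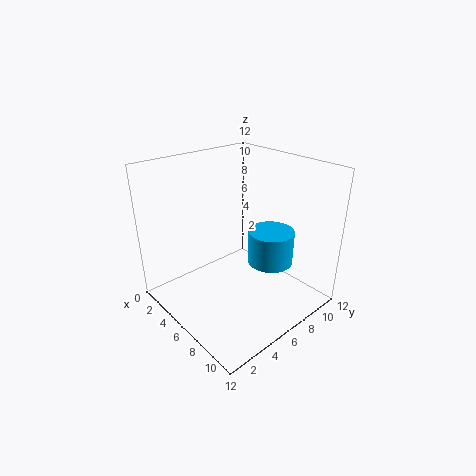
cx = 7; cy = 9; cz = 3; r = 2; color = 'deepskyblue'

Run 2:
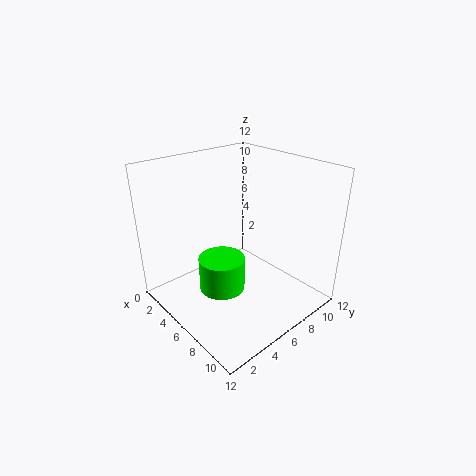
cx = 5; cy = 5; cz = 1; r = 2; color = 'lime'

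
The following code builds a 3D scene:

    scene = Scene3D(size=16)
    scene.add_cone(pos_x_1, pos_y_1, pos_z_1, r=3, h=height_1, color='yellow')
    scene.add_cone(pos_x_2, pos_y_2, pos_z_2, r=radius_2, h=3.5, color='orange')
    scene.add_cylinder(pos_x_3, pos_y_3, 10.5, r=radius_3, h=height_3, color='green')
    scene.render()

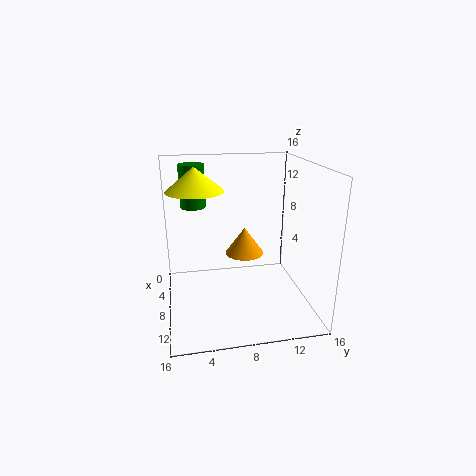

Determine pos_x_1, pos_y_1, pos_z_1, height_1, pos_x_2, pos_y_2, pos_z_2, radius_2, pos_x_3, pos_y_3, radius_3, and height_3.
pos_x_1 = 8
pos_y_1 = 3.5
pos_z_1 = 13.5
height_1 = 2.5
pos_x_2 = 2.5
pos_y_2 = 10
pos_z_2 = 3.5
radius_2 = 2.5
pos_x_3 = 3.5
pos_y_3 = 3.5
radius_3 = 1.5
height_3 = 5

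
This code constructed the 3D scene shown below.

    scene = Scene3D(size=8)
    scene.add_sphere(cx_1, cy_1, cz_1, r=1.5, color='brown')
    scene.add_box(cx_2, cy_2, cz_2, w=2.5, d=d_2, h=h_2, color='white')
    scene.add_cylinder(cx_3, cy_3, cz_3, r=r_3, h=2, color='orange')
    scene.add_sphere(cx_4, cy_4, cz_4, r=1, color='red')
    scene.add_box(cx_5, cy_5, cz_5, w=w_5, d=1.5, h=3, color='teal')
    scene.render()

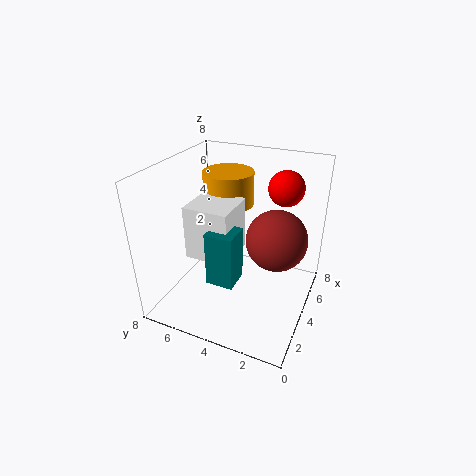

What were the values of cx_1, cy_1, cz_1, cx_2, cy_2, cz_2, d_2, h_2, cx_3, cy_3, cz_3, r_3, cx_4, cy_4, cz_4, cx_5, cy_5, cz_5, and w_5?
cx_1 = 3, cy_1 = 1.5, cz_1 = 5, cx_2 = 2.5, cy_2 = 4, cz_2 = 3, d_2 = 2.5, h_2 = 3, cx_3 = 6, cy_3 = 5.5, cz_3 = 5, r_3 = 1.5, cx_4 = 6, cy_4 = 2, cz_4 = 6.5, cx_5 = 2, cy_5 = 3.5, cz_5 = 2, w_5 = 1.5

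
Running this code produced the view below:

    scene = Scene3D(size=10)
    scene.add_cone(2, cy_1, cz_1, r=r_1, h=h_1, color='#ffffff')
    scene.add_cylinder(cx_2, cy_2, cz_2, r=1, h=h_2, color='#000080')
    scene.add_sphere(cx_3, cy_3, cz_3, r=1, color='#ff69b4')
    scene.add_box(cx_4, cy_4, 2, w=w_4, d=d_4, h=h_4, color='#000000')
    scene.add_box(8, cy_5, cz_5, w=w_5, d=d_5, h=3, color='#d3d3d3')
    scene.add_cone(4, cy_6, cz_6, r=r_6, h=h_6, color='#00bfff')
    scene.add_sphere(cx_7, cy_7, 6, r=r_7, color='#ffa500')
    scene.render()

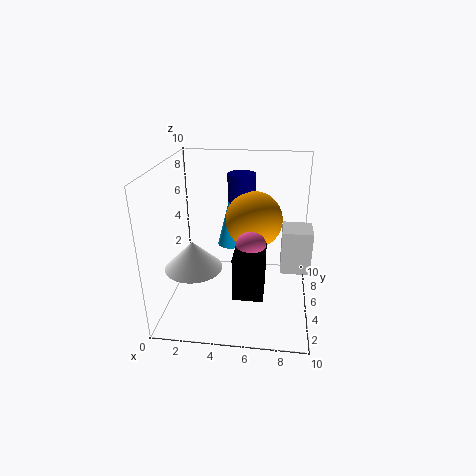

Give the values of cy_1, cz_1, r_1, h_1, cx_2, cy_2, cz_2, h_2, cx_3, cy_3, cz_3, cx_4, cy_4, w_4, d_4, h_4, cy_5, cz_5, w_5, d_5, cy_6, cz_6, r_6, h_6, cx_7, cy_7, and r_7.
cy_1 = 4, cz_1 = 3, r_1 = 2, h_1 = 2, cx_2 = 5, cy_2 = 7, cz_2 = 7, h_2 = 2, cx_3 = 6, cy_3 = 4, cz_3 = 5, cx_4 = 5, cy_4 = 2, w_4 = 2, d_4 = 3, h_4 = 3, cy_5 = 4, cz_5 = 3, w_5 = 2, d_5 = 2, cy_6 = 8, cz_6 = 3, r_6 = 1, h_6 = 4, cx_7 = 6, cy_7 = 6, r_7 = 2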